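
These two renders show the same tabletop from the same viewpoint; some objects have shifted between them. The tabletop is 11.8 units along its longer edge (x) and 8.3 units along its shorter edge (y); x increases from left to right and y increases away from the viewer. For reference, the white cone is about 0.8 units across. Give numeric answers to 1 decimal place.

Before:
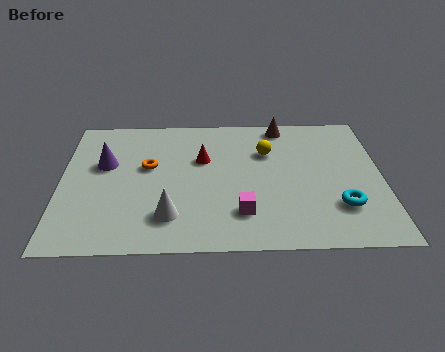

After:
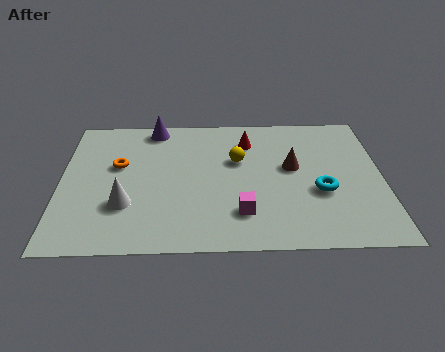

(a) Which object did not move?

the magenta cube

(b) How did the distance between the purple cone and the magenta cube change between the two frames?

+0.4

The distance was about 5.9 in the first image and 6.3 in the second, so they moved 0.4 units further apart.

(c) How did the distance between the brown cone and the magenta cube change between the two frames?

-2.3

Before: roughly 5.6 units apart; after: 3.3. That's 2.3 units closer together.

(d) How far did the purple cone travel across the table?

2.9

The purple cone was near (1.6, 5.1) before and (3.4, 7.4) after, so it travelled √(1.8² + 2.3²) ≈ 2.9 units.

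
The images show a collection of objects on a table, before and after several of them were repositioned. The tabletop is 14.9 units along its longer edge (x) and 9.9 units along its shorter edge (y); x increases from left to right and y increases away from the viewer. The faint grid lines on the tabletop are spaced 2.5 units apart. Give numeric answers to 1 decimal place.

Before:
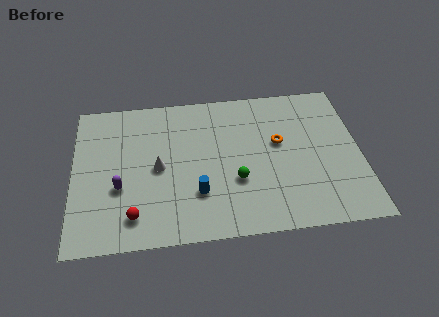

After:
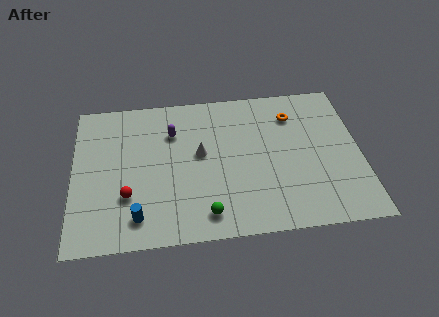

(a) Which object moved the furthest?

the purple capsule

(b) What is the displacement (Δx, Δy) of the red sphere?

(-0.3, 1.3)

The red sphere started near (3.1, 1.8) and ended near (2.8, 3.1).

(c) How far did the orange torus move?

2.0

From (10.7, 5.8) to (11.5, 7.6), the orange torus covered √(0.8² + 1.8²) ≈ 2.0 units.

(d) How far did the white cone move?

2.3

The white cone was near (4.4, 4.8) before and (6.6, 5.5) after, so it travelled √(2.2² + 0.7²) ≈ 2.3 units.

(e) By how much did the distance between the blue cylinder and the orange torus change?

+4.9

The distance was about 5.2 in the first image and 10.1 in the second, so they moved 4.9 units further apart.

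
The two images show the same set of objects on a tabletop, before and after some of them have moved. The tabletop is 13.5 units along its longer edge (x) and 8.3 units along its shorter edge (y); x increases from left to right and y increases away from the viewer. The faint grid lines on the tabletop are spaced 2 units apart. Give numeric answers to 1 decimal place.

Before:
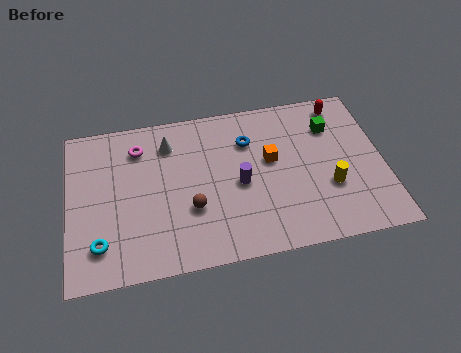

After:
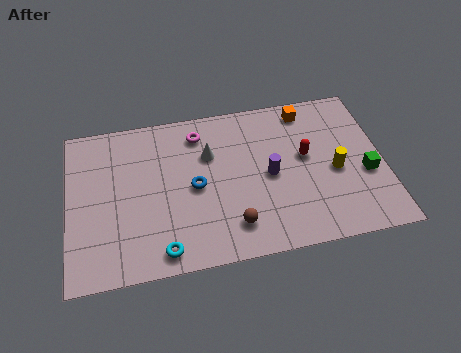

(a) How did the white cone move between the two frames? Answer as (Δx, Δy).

(1.7, -0.9)

From the two frames, the white cone sits at roughly (4.4, 6.5) before and (6.1, 5.6) after.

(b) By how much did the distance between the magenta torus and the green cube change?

-0.5

Before: roughly 8.3 units apart; after: 7.8. That's 0.5 units closer together.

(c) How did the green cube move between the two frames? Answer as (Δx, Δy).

(1.3, -2.8)

The green cube started near (11.4, 6.1) and ended near (12.7, 3.3).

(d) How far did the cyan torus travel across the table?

2.7

The cyan torus was near (1.3, 1.8) before and (3.9, 1.0) after, so it travelled √(2.6² + 0.8²) ≈ 2.7 units.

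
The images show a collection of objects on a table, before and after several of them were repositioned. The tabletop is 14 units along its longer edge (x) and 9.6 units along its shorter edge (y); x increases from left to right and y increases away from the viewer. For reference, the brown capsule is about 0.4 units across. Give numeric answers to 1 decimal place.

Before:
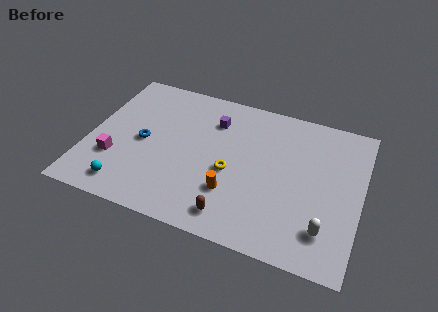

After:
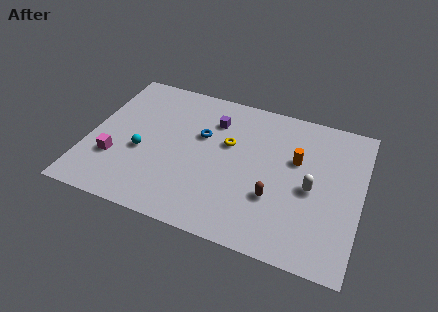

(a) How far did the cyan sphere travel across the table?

2.5

The cyan sphere was near (2.3, 1.4) before and (2.8, 3.9) after, so it travelled √(0.5² + 2.5²) ≈ 2.5 units.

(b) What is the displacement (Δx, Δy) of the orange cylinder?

(3.0, 3.2)

The orange cylinder started near (7.6, 2.8) and ended near (10.6, 6.0).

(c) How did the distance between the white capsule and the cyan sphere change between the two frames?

-1.4

They were about 10.1 units apart before and 8.7 after — 1.4 units closer together.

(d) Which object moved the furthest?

the orange cylinder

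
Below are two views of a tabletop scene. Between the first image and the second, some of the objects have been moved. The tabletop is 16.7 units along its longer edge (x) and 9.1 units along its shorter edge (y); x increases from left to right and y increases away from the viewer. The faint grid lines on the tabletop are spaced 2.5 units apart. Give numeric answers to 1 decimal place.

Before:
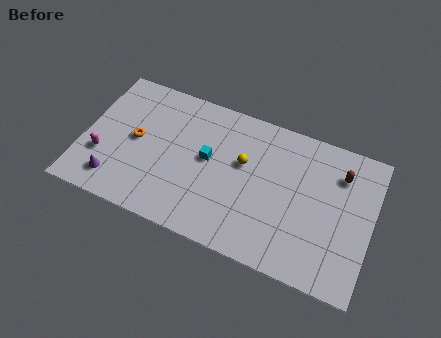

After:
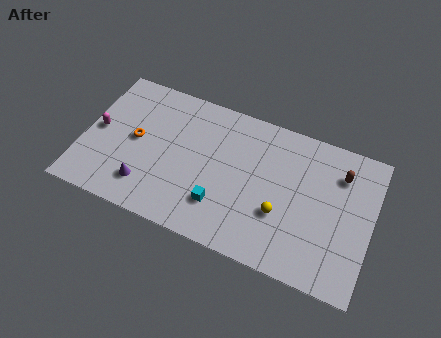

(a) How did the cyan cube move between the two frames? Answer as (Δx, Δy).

(1.0, -2.6)

The cyan cube was at about (7.2, 5.0) and moved to about (8.2, 2.4).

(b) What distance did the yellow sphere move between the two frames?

3.3

The yellow sphere was near (9.2, 5.5) before and (11.6, 3.2) after, so it travelled √(2.4² + 2.3²) ≈ 3.3 units.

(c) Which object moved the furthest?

the yellow sphere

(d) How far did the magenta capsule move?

1.6

The magenta capsule was near (1.2, 3.0) before and (0.8, 4.6) after, so it travelled √(0.4² + 1.6²) ≈ 1.6 units.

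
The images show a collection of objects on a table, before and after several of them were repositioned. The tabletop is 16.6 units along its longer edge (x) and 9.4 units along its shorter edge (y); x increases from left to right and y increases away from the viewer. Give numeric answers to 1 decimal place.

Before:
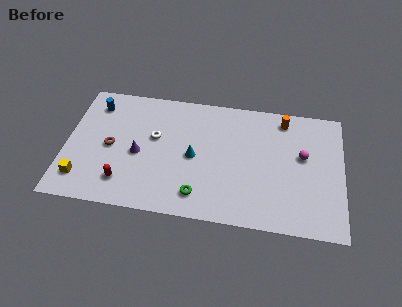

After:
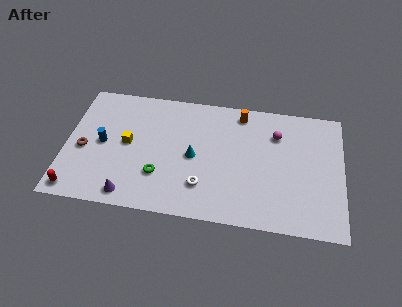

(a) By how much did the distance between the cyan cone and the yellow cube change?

-3.1

Before: roughly 7.1 units apart; after: 4.0. That's 3.1 units closer together.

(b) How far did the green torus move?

2.6

From (8.1, 1.7) to (5.7, 2.8), the green torus covered √(2.4² + 1.1²) ≈ 2.6 units.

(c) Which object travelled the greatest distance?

the white torus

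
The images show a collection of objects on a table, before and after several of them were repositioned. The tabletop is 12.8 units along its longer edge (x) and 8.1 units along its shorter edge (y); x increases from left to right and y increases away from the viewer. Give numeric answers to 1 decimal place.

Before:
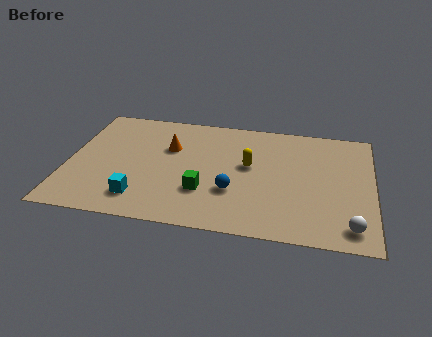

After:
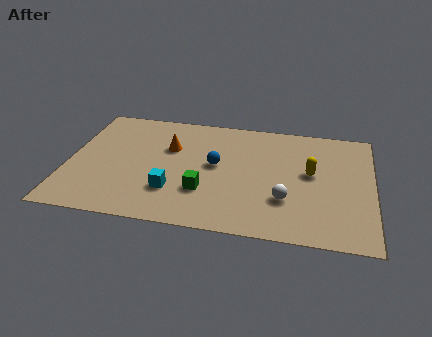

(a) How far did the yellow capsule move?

2.6

The yellow capsule was near (7.6, 4.6) before and (10.2, 4.5) after, so it travelled √(2.6² + 0.1²) ≈ 2.6 units.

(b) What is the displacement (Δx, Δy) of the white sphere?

(-2.7, 1.3)

The white sphere was at about (11.9, 1.2) and moved to about (9.2, 2.5).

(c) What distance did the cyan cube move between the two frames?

1.5

The cyan cube moved from about (3.2, 1.6) to (4.5, 2.3), a distance of √(1.3² + 0.7²) ≈ 1.5.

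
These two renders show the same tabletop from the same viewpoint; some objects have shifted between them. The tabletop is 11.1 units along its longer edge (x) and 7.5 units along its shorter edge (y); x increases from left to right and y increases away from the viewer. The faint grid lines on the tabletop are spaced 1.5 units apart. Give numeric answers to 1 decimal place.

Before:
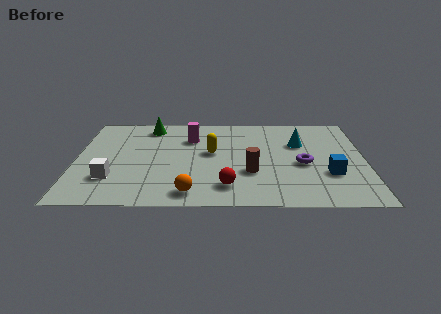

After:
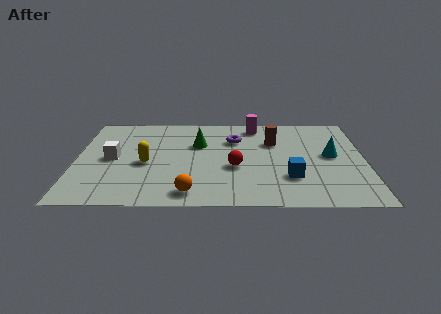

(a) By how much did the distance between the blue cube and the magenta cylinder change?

-1.5

Before: roughly 6.0 units apart; after: 4.5. That's 1.5 units closer together.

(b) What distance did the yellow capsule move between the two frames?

2.7

The yellow capsule was near (5.2, 4.2) before and (2.7, 3.3) after, so it travelled √(2.5² + 0.9²) ≈ 2.7 units.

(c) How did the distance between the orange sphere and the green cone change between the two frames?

-1.7

The distance was about 5.6 in the first image and 3.9 in the second, so they moved 1.7 units closer together.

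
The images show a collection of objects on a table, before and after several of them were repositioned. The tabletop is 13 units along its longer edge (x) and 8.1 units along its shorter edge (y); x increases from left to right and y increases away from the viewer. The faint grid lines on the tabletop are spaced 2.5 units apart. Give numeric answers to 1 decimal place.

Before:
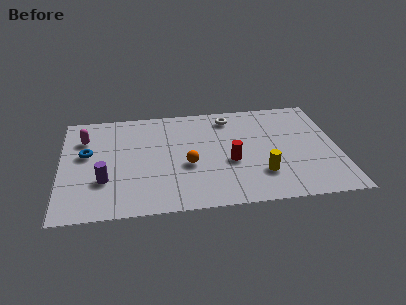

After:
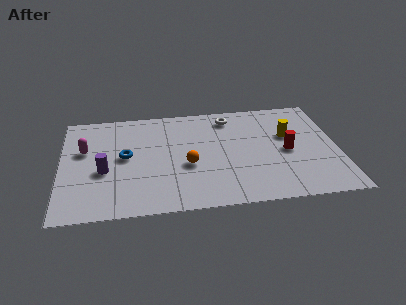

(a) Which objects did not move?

the orange sphere and the white torus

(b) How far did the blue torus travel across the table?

1.8

From (1.2, 4.7) to (3.0, 4.3), the blue torus covered √(1.8² + 0.4²) ≈ 1.8 units.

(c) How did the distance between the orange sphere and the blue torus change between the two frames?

-1.8

The distance was about 4.9 in the first image and 3.1 in the second, so they moved 1.8 units closer together.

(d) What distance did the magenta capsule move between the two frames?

0.9

From (1.1, 5.9) to (1.1, 5.0), the magenta capsule covered √(0.0² + 0.9²) ≈ 0.9 units.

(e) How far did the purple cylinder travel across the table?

0.7

The purple cylinder moved from about (2.0, 2.6) to (2.0, 3.3), a distance of √(0.0² + 0.7²) ≈ 0.7.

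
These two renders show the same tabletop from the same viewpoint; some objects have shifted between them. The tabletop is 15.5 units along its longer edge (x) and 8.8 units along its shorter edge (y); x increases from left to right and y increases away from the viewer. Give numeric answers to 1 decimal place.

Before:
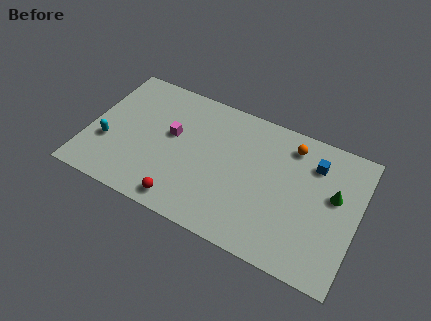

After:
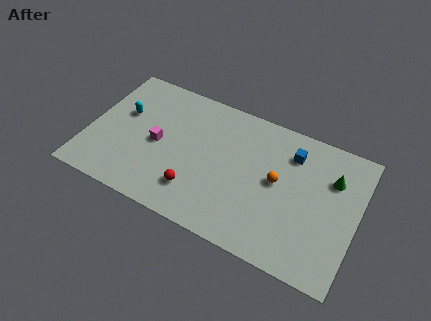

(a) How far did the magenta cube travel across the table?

1.1

The magenta cube was near (4.7, 5.1) before and (4.0, 4.2) after, so it travelled √(0.7² + 0.9²) ≈ 1.1 units.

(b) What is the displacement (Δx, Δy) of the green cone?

(-0.2, 1.0)

The green cone started near (14.1, 5.2) and ended near (13.9, 6.2).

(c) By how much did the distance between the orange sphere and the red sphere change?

-3.2

Before: roughly 8.3 units apart; after: 5.1. That's 3.2 units closer together.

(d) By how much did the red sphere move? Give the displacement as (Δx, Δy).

(0.6, 1.0)

From the two frames, the red sphere sits at roughly (5.9, 1.1) before and (6.5, 2.1) after.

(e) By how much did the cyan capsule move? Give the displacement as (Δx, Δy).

(0.6, 2.3)

From the two frames, the cyan capsule sits at roughly (1.2, 3.1) before and (1.8, 5.4) after.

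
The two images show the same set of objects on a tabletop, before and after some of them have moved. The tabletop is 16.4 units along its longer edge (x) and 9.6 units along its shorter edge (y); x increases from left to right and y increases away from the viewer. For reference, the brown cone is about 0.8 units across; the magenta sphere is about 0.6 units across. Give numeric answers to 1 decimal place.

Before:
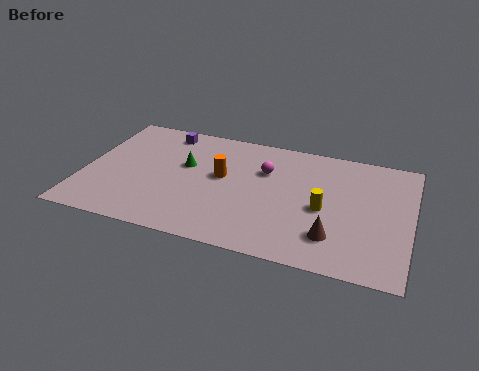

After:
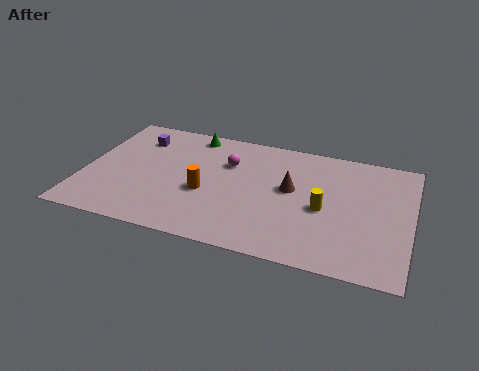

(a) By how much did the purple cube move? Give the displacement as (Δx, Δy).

(-1.3, -0.9)

The purple cube started near (3.7, 8.3) and ended near (2.4, 7.4).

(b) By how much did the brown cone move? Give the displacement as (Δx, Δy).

(-2.3, 3.1)

The brown cone was at about (12.7, 2.3) and moved to about (10.4, 5.4).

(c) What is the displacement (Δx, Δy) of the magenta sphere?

(-1.9, 0.1)

The magenta sphere started near (9.0, 6.5) and ended near (7.1, 6.6).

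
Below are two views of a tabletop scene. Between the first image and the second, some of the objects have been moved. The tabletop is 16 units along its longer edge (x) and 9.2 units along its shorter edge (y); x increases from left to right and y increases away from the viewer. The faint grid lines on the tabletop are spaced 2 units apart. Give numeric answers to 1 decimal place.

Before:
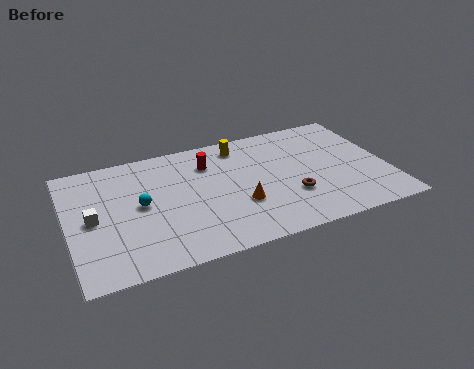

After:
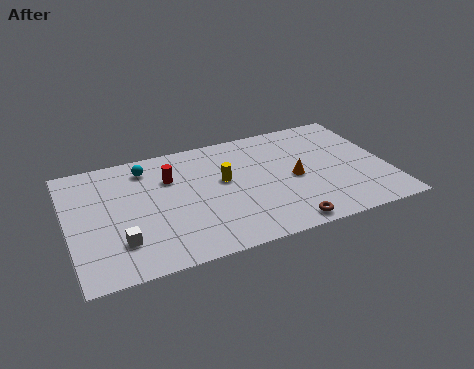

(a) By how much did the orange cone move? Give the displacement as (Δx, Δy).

(2.9, 1.1)

From the two frames, the orange cone sits at roughly (8.4, 3.2) before and (11.3, 4.3) after.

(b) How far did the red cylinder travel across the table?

2.1

The red cylinder moved from about (7.2, 6.9) to (5.2, 6.4), a distance of √(2.0² + 0.5²) ≈ 2.1.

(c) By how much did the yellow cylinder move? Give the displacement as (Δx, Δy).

(-1.1, -2.5)

The yellow cylinder started near (8.9, 7.8) and ended near (7.8, 5.3).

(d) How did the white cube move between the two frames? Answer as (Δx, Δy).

(1.2, -2.1)

From the two frames, the white cube sits at roughly (1.2, 4.5) before and (2.4, 2.4) after.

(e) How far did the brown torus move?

2.2

The brown torus was near (11.0, 3.0) before and (10.4, 0.9) after, so it travelled √(0.6² + 2.1²) ≈ 2.2 units.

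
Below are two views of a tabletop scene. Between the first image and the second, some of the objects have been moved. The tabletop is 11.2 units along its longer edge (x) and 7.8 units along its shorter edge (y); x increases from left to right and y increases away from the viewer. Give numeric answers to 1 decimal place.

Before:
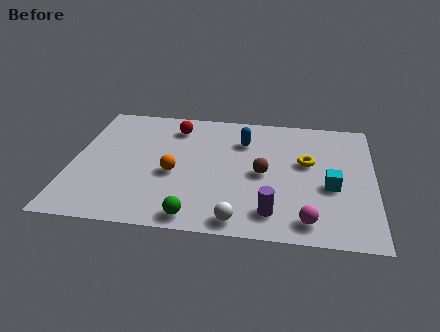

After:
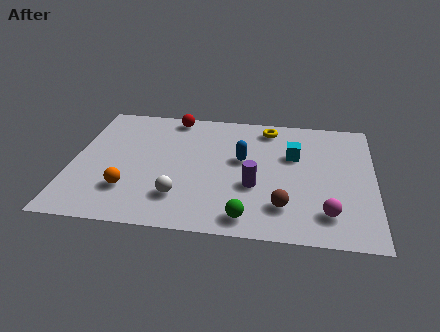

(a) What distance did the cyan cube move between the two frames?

2.3

The cyan cube was near (9.6, 3.2) before and (8.2, 5.0) after, so it travelled √(1.4² + 1.8²) ≈ 2.3 units.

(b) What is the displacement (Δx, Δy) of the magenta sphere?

(0.7, 0.5)

The magenta sphere started near (8.8, 1.1) and ended near (9.5, 1.6).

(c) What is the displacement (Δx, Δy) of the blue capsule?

(0.0, -1.2)

The blue capsule started near (6.3, 5.7) and ended near (6.3, 4.5).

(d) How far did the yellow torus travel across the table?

2.6

From (8.7, 4.6) to (7.2, 6.7), the yellow torus covered √(1.5² + 2.1²) ≈ 2.6 units.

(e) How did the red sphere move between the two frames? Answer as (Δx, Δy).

(-0.1, 0.7)

The red sphere started near (3.7, 6.3) and ended near (3.6, 7.0).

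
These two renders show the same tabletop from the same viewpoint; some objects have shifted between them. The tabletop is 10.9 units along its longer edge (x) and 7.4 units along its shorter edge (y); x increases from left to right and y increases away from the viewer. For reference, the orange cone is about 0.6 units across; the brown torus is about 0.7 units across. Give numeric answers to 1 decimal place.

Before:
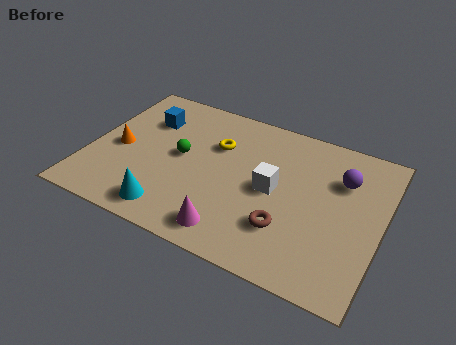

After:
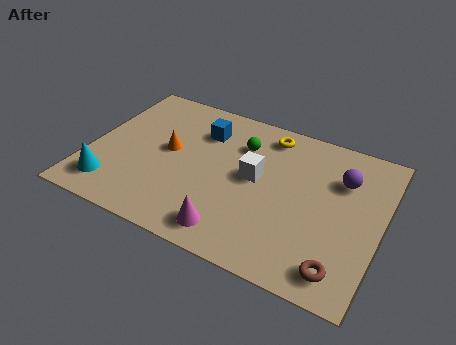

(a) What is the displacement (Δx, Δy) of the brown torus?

(2.1, -1.0)

The brown torus was at about (7.6, 2.1) and moved to about (9.7, 1.1).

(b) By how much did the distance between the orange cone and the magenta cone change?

-1.1

They were about 5.1 units apart before and 4.0 after — 1.1 units closer together.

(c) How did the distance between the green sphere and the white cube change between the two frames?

-1.9

The distance was about 3.5 in the first image and 1.6 in the second, so they moved 1.9 units closer together.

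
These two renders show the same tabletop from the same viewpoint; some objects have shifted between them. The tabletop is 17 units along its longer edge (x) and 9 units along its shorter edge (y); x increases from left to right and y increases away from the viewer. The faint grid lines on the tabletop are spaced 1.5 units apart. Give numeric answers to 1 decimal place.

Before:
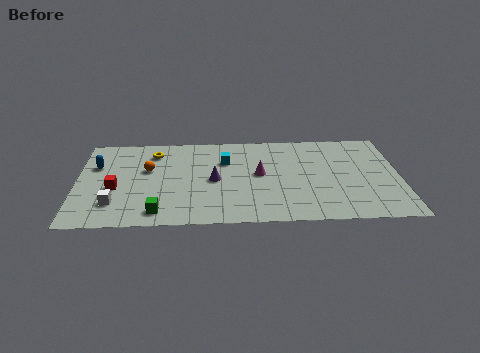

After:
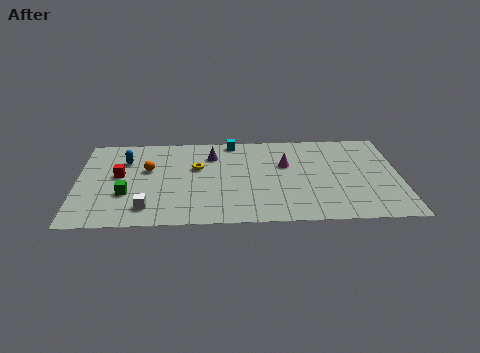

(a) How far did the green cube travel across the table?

2.5

The green cube moved from about (4.3, 1.3) to (2.6, 3.1), a distance of √(1.7² + 1.8²) ≈ 2.5.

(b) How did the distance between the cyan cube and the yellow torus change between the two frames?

-0.7

Before: roughly 3.9 units apart; after: 3.2. That's 0.7 units closer together.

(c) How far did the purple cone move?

2.5

The purple cone moved from about (7.2, 4.3) to (7.1, 6.8), a distance of √(0.1² + 2.5²) ≈ 2.5.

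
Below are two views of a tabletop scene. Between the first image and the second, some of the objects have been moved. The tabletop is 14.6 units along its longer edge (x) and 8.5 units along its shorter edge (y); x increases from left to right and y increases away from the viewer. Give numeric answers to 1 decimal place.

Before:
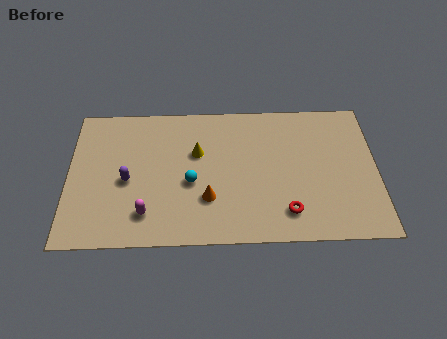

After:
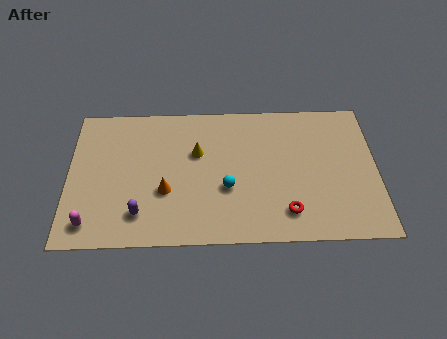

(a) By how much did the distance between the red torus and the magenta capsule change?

+2.6

Before: roughly 6.6 units apart; after: 9.2. That's 2.6 units further apart.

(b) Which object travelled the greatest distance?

the magenta capsule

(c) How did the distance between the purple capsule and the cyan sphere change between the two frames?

+1.3

They were about 3.0 units apart before and 4.3 after — 1.3 units further apart.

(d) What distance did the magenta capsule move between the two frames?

2.6

The magenta capsule moved from about (3.7, 1.8) to (1.1, 1.3), a distance of √(2.6² + 0.5²) ≈ 2.6.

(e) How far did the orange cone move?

2.1

From (6.6, 2.6) to (4.6, 3.1), the orange cone covered √(2.0² + 0.5²) ≈ 2.1 units.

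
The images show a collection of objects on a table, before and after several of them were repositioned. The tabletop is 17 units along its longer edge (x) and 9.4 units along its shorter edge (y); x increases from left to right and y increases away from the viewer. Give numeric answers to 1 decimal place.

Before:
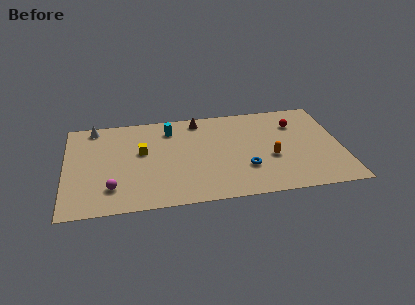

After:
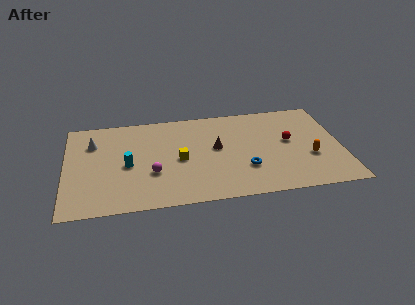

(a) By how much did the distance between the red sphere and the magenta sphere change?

-3.7

The distance was about 12.4 in the first image and 8.7 in the second, so they moved 3.7 units closer together.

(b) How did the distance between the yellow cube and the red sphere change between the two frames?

-2.9

They were about 9.7 units apart before and 6.8 after — 2.9 units closer together.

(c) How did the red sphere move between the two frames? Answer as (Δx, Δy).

(-0.5, -1.7)

The red sphere was at about (14.3, 6.9) and moved to about (13.8, 5.2).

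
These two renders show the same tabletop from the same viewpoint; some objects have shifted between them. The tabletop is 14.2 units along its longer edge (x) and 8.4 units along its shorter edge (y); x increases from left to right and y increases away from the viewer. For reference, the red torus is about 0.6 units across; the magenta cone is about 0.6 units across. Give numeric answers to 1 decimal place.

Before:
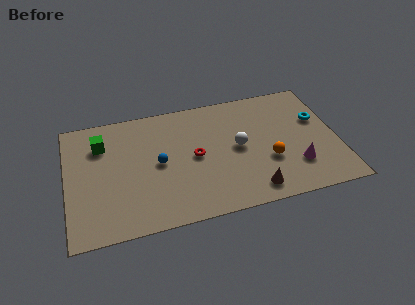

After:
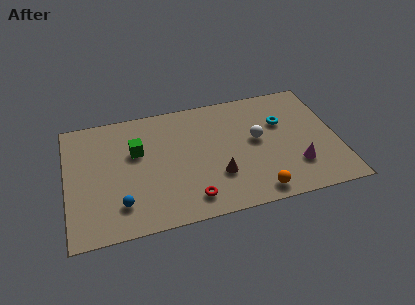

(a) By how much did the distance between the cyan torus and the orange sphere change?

+1.2

The distance was about 3.6 in the first image and 4.8 in the second, so they moved 1.2 units further apart.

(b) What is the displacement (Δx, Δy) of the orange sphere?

(-0.8, -2.0)

The orange sphere was at about (10.5, 3.0) and moved to about (9.7, 1.0).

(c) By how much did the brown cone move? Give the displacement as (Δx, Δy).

(-1.7, 1.4)

The brown cone was at about (9.5, 1.2) and moved to about (7.8, 2.6).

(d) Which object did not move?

the magenta cone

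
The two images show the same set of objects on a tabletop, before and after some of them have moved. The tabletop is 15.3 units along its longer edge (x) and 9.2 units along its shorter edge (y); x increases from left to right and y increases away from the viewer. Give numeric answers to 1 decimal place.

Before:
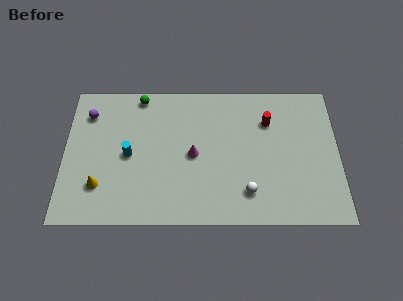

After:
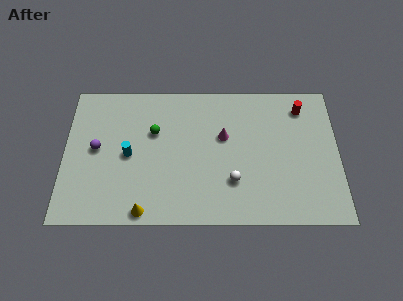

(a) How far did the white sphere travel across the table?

1.1

From (10.2, 2.0) to (9.4, 2.7), the white sphere covered √(0.8² + 0.7²) ≈ 1.1 units.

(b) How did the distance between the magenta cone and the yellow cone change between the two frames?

+0.9

They were about 5.6 units apart before and 6.5 after — 0.9 units further apart.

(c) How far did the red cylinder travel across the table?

2.1

The red cylinder was near (11.4, 6.6) before and (13.3, 7.5) after, so it travelled √(1.9² + 0.9²) ≈ 2.1 units.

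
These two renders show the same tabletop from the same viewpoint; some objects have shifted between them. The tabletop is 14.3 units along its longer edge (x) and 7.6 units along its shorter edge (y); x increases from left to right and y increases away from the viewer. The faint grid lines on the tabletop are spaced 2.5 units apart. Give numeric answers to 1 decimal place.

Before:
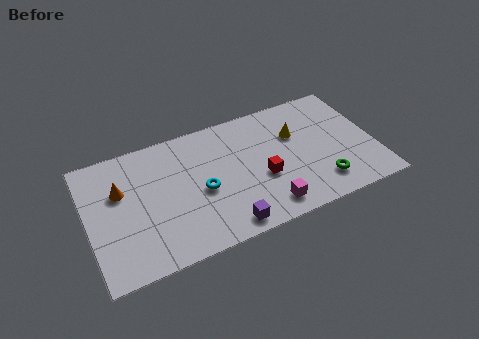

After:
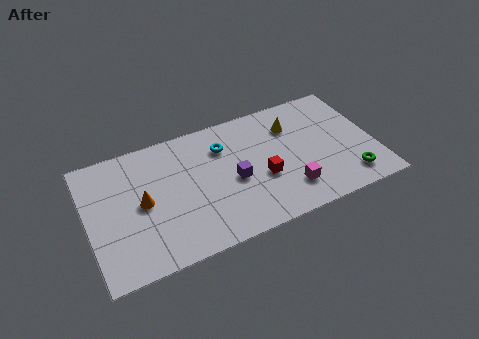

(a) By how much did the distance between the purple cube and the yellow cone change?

-1.8

They were about 5.7 units apart before and 3.9 after — 1.8 units closer together.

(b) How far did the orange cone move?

1.5

The orange cone was near (1.7, 4.9) before and (2.7, 3.8) after, so it travelled √(1.0² + 1.1²) ≈ 1.5 units.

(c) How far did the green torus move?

1.4

From (11.4, 1.6) to (12.8, 1.4), the green torus covered √(1.4² + 0.2²) ≈ 1.4 units.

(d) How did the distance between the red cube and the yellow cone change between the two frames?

+0.4

The distance was about 2.8 in the first image and 3.2 in the second, so they moved 0.4 units further apart.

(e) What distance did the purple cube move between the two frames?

2.6

The purple cube moved from about (6.5, 0.9) to (7.2, 3.4), a distance of √(0.7² + 2.5²) ≈ 2.6.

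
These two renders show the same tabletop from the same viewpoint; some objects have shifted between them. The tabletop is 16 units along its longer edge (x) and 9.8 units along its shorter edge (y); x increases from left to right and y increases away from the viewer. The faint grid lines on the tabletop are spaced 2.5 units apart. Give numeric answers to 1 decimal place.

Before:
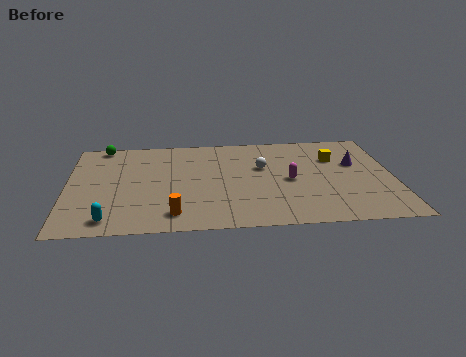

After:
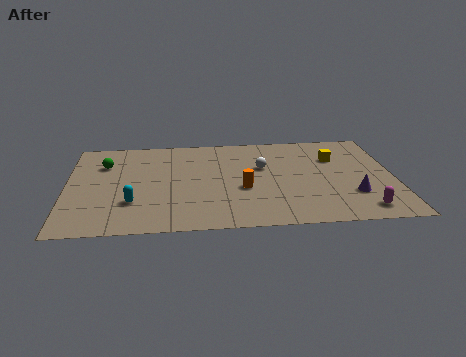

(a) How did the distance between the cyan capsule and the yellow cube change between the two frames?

-1.7

They were about 12.4 units apart before and 10.7 after — 1.7 units closer together.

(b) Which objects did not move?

the white sphere and the yellow cube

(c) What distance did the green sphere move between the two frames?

2.0

The green sphere was near (1.7, 9.0) before and (1.8, 7.0) after, so it travelled √(0.1² + 2.0²) ≈ 2.0 units.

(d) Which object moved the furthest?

the magenta capsule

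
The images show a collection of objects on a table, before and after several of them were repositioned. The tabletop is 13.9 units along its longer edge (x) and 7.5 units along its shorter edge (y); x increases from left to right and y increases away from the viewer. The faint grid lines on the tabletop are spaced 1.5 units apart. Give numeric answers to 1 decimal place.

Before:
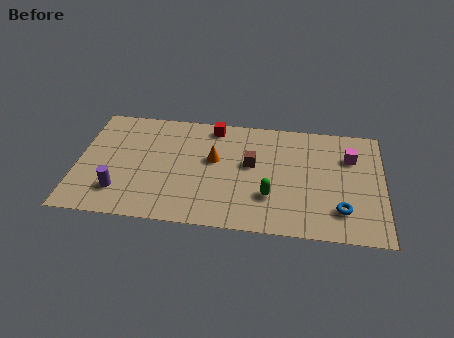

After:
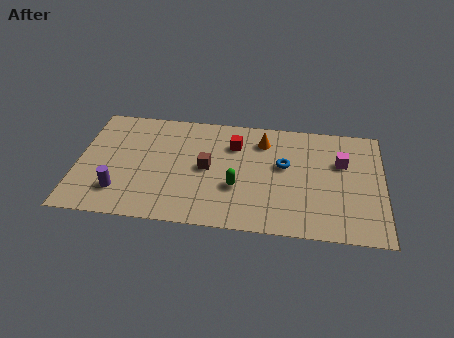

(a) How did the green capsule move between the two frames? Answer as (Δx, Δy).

(-1.5, 0.4)

The green capsule was at about (8.8, 2.3) and moved to about (7.3, 2.7).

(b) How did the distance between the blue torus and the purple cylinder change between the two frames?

-2.2

Before: roughly 10.0 units apart; after: 7.8. That's 2.2 units closer together.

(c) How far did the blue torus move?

3.7

The blue torus moved from about (12.0, 1.8) to (9.4, 4.4), a distance of √(2.6² + 2.6²) ≈ 3.7.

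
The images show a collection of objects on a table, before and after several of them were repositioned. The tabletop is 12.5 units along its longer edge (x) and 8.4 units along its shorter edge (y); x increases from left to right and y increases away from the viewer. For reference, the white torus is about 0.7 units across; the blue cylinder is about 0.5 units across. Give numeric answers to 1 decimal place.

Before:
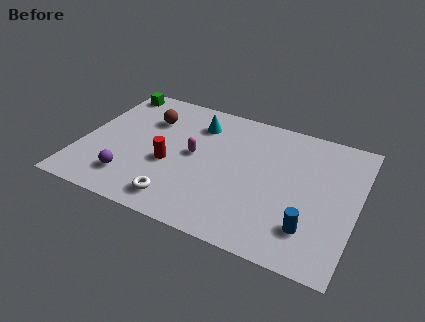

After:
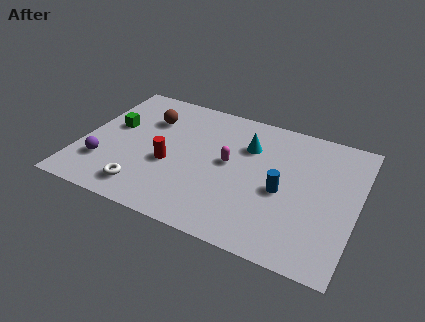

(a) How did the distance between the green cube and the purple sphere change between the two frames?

-3.2

They were about 5.8 units apart before and 2.6 after — 3.2 units closer together.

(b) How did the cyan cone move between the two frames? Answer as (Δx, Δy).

(2.4, -0.6)

The cyan cone started near (5.0, 6.5) and ended near (7.4, 5.9).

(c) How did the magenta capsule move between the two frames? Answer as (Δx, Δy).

(1.6, 0.1)

From the two frames, the magenta capsule sits at roughly (5.1, 4.4) before and (6.7, 4.5) after.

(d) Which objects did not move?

the brown sphere and the red cylinder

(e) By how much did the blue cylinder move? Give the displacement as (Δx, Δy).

(-1.4, 1.7)

From the two frames, the blue cylinder sits at roughly (10.6, 2.0) before and (9.2, 3.7) after.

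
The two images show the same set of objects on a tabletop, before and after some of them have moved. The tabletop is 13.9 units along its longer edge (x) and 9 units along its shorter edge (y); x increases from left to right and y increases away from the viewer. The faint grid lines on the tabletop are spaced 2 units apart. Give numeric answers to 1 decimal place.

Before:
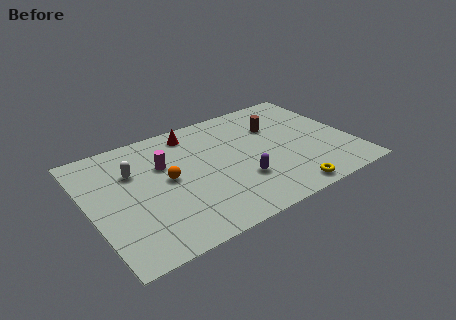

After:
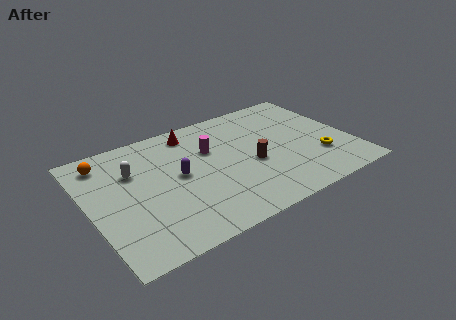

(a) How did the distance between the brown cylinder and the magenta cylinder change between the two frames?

-3.3

The distance was about 6.1 in the first image and 2.8 in the second, so they moved 3.3 units closer together.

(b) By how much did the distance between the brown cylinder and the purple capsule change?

-0.3

They were about 4.2 units apart before and 3.9 after — 0.3 units closer together.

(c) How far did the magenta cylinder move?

2.5

From (4.1, 5.9) to (6.6, 5.9), the magenta cylinder covered √(2.5² + 0.0²) ≈ 2.5 units.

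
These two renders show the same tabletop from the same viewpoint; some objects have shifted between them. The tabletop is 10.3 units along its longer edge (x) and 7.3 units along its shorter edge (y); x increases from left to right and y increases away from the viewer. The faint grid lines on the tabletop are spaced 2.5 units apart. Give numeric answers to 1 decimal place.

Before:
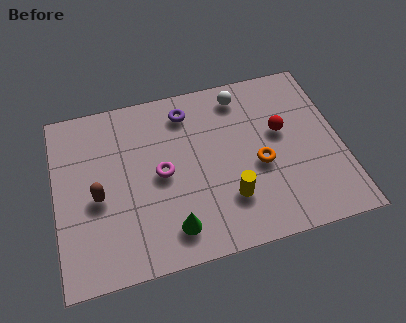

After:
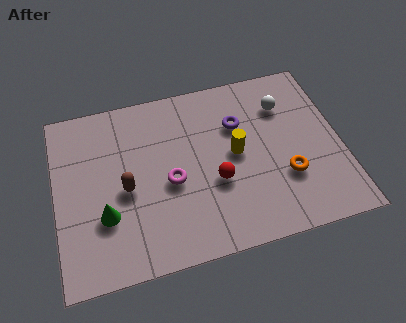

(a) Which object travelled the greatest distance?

the red sphere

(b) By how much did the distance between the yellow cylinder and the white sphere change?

-1.8

They were about 4.3 units apart before and 2.5 after — 1.8 units closer together.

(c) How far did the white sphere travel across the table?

1.7

The white sphere moved from about (6.9, 6.2) to (8.4, 5.4), a distance of √(1.5² + 0.8²) ≈ 1.7.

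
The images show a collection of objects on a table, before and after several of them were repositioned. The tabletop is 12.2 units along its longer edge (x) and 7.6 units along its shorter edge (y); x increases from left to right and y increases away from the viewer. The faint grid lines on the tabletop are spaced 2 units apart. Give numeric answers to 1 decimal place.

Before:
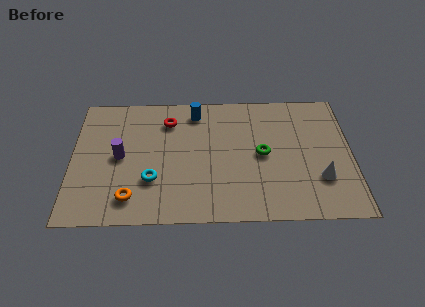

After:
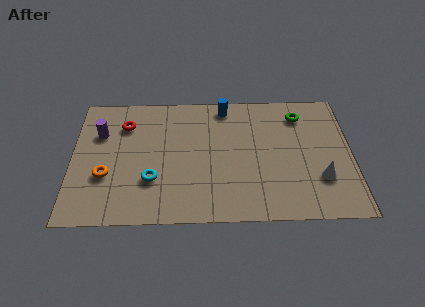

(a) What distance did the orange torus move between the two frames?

1.7

The orange torus moved from about (2.6, 1.4) to (1.5, 2.7), a distance of √(1.1² + 1.3²) ≈ 1.7.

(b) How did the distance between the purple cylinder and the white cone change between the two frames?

+1.2

The distance was about 8.8 in the first image and 10.0 in the second, so they moved 1.2 units further apart.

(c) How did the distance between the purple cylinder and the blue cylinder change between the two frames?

+1.5

The distance was about 4.2 in the first image and 5.7 in the second, so they moved 1.5 units further apart.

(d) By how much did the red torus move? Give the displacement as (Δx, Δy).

(-1.9, -0.2)

The red torus started near (4.2, 5.9) and ended near (2.3, 5.7).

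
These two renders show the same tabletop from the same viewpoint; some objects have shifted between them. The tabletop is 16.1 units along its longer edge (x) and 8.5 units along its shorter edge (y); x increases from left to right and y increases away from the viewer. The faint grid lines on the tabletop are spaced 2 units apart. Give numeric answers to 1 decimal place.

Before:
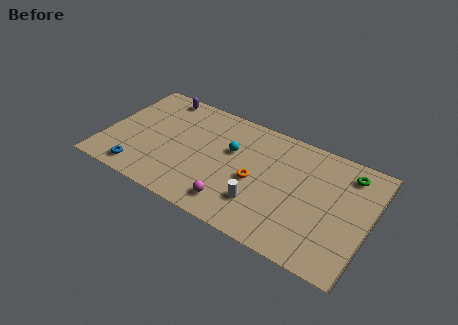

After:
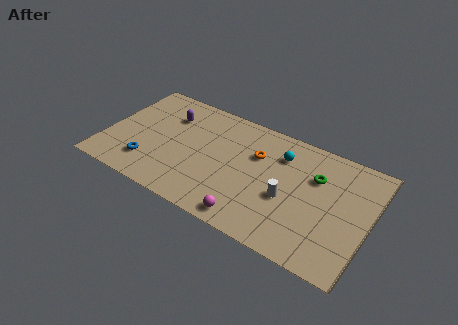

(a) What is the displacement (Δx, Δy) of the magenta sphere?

(1.1, -0.5)

The magenta sphere started near (8.3, 1.5) and ended near (9.4, 1.0).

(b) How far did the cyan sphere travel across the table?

3.1

From (7.6, 5.3) to (10.5, 6.4), the cyan sphere covered √(2.9² + 1.1²) ≈ 3.1 units.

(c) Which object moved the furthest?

the cyan sphere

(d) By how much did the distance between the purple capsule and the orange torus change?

-2.0

They were about 7.6 units apart before and 5.6 after — 2.0 units closer together.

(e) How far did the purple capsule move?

1.6

The purple capsule moved from about (2.7, 7.6) to (3.5, 6.2), a distance of √(0.8² + 1.4²) ≈ 1.6.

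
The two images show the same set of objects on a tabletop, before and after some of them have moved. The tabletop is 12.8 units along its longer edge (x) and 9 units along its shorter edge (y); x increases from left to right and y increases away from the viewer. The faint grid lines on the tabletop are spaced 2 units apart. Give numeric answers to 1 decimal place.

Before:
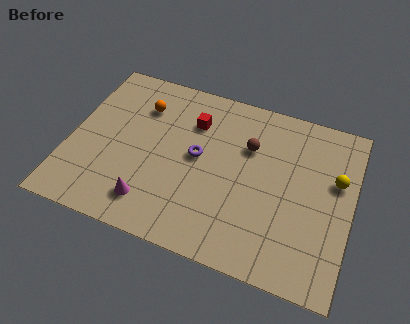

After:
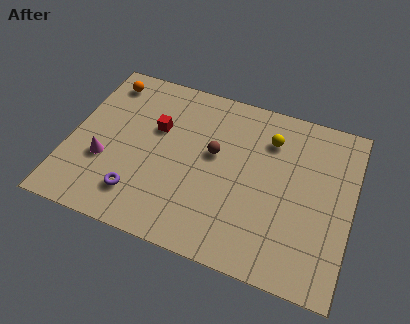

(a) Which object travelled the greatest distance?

the purple torus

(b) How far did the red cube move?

1.8

The red cube was near (5.4, 6.6) before and (3.8, 5.7) after, so it travelled √(1.6² + 0.9²) ≈ 1.8 units.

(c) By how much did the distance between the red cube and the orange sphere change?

+0.8

The distance was about 2.4 in the first image and 3.2 in the second, so they moved 0.8 units further apart.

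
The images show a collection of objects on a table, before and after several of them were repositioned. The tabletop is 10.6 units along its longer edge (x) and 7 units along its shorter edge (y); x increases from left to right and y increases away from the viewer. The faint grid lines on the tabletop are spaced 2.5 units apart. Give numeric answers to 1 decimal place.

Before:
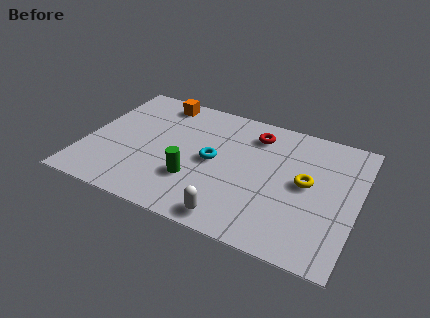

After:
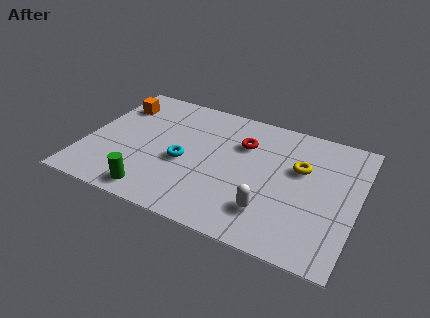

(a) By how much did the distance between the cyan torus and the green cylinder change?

+0.9

They were about 1.4 units apart before and 2.3 after — 0.9 units further apart.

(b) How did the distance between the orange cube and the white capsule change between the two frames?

+1.0

The distance was about 6.4 in the first image and 7.4 in the second, so they moved 1.0 units further apart.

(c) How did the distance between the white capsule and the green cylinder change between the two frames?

+2.3

Before: roughly 2.2 units apart; after: 4.5. That's 2.3 units further apart.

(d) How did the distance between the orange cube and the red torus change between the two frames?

+1.2

Before: roughly 3.9 units apart; after: 5.1. That's 1.2 units further apart.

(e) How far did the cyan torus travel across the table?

1.2

The cyan torus moved from about (5.0, 3.5) to (3.9, 3.0), a distance of √(1.1² + 0.5²) ≈ 1.2.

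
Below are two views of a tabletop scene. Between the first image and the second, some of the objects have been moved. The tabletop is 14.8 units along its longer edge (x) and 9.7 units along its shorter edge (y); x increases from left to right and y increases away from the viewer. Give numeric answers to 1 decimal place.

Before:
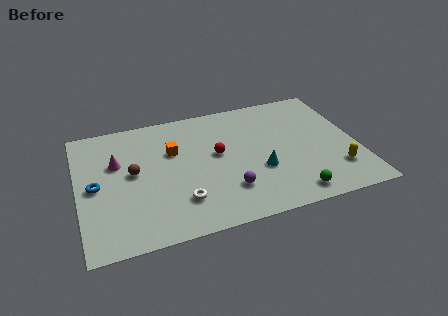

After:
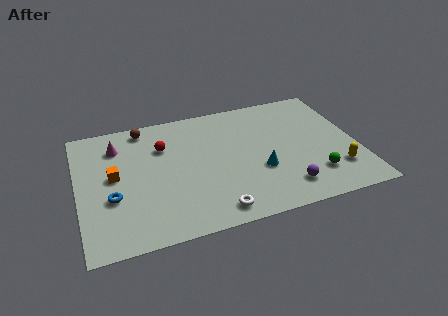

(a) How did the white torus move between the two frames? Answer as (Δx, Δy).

(1.7, -1.2)

The white torus started near (5.2, 2.4) and ended near (6.9, 1.2).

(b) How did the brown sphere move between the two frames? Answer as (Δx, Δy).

(0.8, 3.4)

The brown sphere started near (2.9, 5.2) and ended near (3.7, 8.6).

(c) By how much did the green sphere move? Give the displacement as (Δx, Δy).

(1.3, 1.1)

From the two frames, the green sphere sits at roughly (11.0, 1.2) before and (12.3, 2.3) after.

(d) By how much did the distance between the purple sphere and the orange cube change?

+4.8

The distance was about 4.6 in the first image and 9.4 in the second, so they moved 4.8 units further apart.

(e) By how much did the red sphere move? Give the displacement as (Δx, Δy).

(-2.8, 1.4)

From the two frames, the red sphere sits at roughly (7.4, 5.4) before and (4.6, 6.8) after.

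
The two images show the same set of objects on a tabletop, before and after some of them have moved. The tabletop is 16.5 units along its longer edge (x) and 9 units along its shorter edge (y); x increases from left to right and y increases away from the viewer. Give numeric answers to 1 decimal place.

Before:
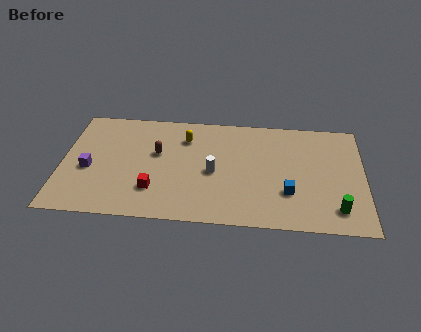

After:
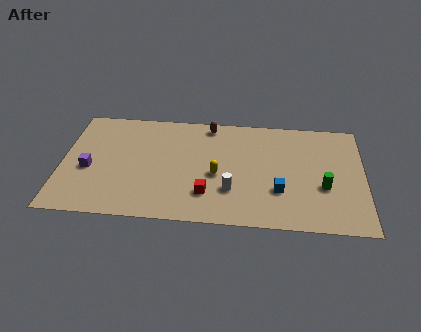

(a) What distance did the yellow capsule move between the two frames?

3.4

The yellow capsule moved from about (6.7, 6.8) to (8.5, 3.9), a distance of √(1.8² + 2.9²) ≈ 3.4.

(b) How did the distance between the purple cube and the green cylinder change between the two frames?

-0.9

Before: roughly 13.7 units apart; after: 12.8. That's 0.9 units closer together.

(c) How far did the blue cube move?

0.5

The blue cube was near (12.4, 2.8) before and (11.9, 2.9) after, so it travelled √(0.5² + 0.1²) ≈ 0.5 units.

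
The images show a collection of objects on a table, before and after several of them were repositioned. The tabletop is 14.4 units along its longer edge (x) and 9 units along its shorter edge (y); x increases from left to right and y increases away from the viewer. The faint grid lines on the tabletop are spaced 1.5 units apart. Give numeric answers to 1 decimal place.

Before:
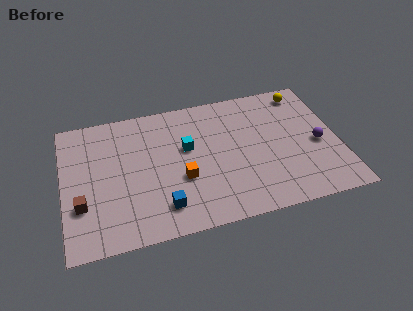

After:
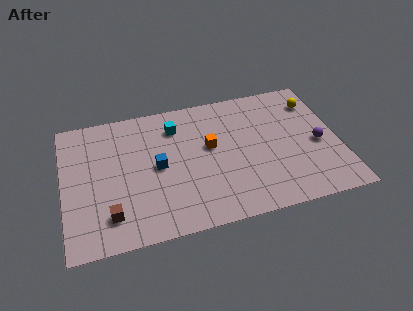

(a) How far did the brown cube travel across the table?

1.7

The brown cube was near (0.9, 2.9) before and (2.3, 1.9) after, so it travelled √(1.4² + 1.0²) ≈ 1.7 units.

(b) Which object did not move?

the purple sphere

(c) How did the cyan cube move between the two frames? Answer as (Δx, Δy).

(-0.5, 1.6)

The cyan cube started near (6.5, 5.4) and ended near (6.0, 7.0).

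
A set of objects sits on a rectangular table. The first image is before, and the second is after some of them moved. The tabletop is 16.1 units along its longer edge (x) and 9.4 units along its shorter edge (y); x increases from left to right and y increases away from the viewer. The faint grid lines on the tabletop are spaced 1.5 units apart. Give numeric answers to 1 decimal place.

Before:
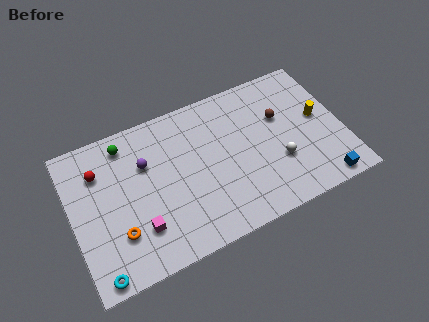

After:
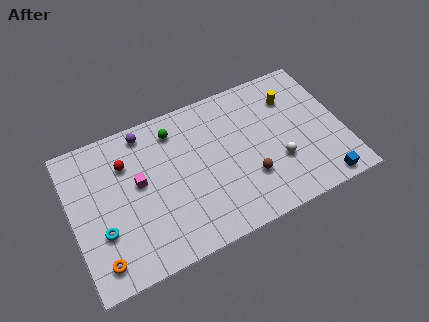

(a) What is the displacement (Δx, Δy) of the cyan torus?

(0.5, 2.4)

The cyan torus was at about (1.1, 0.8) and moved to about (1.6, 3.2).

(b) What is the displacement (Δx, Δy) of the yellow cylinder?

(-1.4, 1.9)

The yellow cylinder was at about (14.8, 5.1) and moved to about (13.4, 7.0).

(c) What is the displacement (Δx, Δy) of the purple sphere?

(0.2, 2.0)

The purple sphere started near (4.5, 6.3) and ended near (4.7, 8.3).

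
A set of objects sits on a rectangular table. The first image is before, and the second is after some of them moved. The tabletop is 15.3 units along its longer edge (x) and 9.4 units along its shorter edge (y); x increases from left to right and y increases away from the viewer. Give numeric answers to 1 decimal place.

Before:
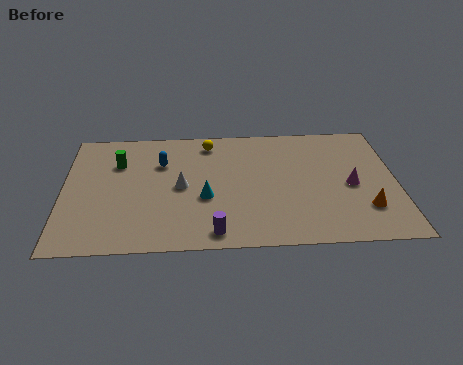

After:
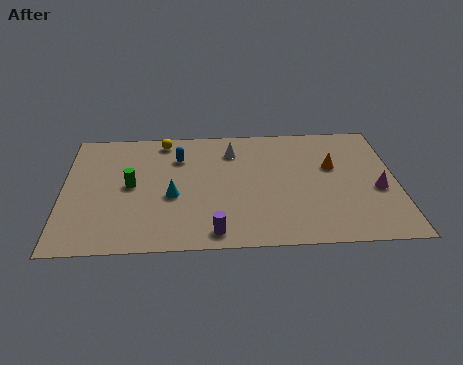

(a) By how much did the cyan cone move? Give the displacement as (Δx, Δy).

(-1.5, 0.2)

The cyan cone started near (6.5, 3.7) and ended near (5.0, 3.9).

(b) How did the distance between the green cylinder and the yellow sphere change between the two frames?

-0.6

The distance was about 4.4 in the first image and 3.8 in the second, so they moved 0.6 units closer together.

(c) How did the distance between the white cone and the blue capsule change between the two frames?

+0.4

They were about 2.1 units apart before and 2.5 after — 0.4 units further apart.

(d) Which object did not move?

the purple cylinder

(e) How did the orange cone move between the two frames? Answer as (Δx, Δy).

(-1.4, 3.3)

The orange cone was at about (13.8, 2.5) and moved to about (12.4, 5.8).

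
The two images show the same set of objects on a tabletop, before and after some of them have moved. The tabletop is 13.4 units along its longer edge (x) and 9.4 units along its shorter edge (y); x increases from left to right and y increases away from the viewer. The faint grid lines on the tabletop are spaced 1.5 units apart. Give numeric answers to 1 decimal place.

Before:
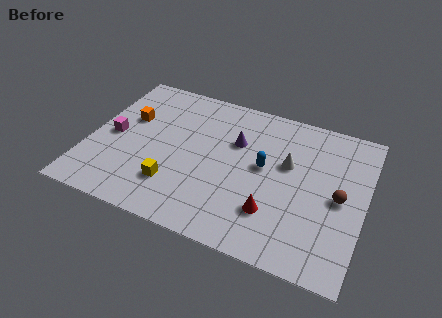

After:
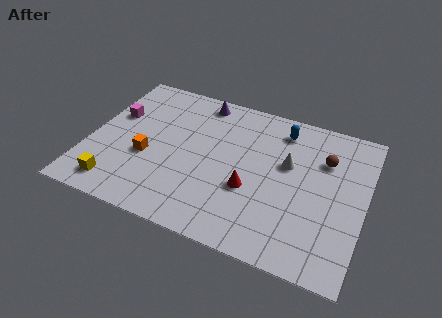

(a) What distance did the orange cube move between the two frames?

2.5

The orange cube moved from about (1.7, 5.9) to (2.9, 3.7), a distance of √(1.2² + 2.2²) ≈ 2.5.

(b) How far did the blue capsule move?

2.8

From (8.5, 5.1) to (9.1, 7.8), the blue capsule covered √(0.6² + 2.7²) ≈ 2.8 units.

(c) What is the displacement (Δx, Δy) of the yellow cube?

(-2.7, -1.0)

The yellow cube was at about (4.4, 2.4) and moved to about (1.7, 1.4).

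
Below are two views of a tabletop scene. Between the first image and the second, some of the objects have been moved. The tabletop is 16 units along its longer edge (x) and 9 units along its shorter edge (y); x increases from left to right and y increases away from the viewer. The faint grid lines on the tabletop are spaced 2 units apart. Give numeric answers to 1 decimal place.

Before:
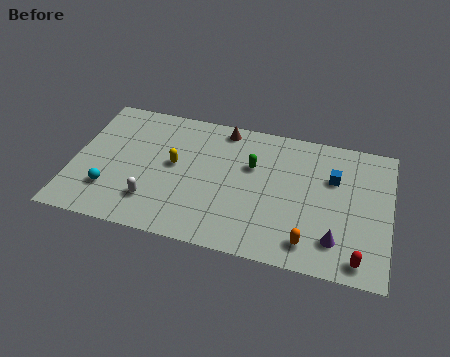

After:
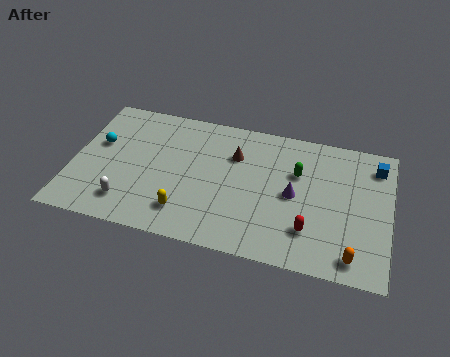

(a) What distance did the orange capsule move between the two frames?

2.2

The orange capsule moved from about (12.1, 1.5) to (14.3, 1.2), a distance of √(2.2² + 0.3²) ≈ 2.2.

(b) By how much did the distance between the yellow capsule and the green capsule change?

+2.7

The distance was about 4.0 in the first image and 6.7 in the second, so they moved 2.7 units further apart.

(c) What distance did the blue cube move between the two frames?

2.5

The blue cube was near (13.1, 6.0) before and (15.2, 7.3) after, so it travelled √(2.1² + 1.3²) ≈ 2.5 units.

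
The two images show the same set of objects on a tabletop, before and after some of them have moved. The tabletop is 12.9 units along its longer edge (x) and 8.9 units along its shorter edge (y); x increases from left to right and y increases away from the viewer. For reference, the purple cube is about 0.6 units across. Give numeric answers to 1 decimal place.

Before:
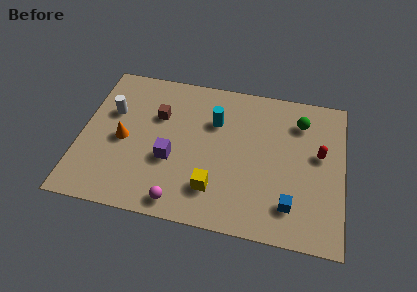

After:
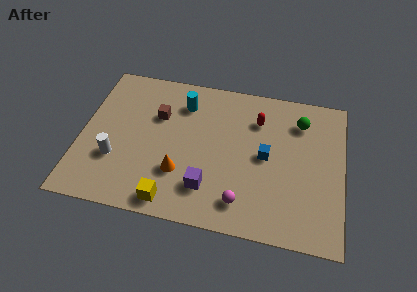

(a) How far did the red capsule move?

3.4

From (11.7, 5.1) to (8.6, 6.6), the red capsule covered √(3.1² + 1.5²) ≈ 3.4 units.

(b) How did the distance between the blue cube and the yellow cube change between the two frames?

+1.9

Before: roughly 3.7 units apart; after: 5.6. That's 1.9 units further apart.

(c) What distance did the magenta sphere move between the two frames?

3.1

The magenta sphere moved from about (5.1, 1.0) to (8.1, 1.6), a distance of √(3.0² + 0.6²) ≈ 3.1.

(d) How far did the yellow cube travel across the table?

2.3

The yellow cube moved from about (6.7, 2.1) to (4.7, 1.0), a distance of √(2.0² + 1.1²) ≈ 2.3.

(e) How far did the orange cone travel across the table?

3.2

The orange cone moved from about (2.1, 4.1) to (5.0, 2.7), a distance of √(2.9² + 1.4²) ≈ 3.2.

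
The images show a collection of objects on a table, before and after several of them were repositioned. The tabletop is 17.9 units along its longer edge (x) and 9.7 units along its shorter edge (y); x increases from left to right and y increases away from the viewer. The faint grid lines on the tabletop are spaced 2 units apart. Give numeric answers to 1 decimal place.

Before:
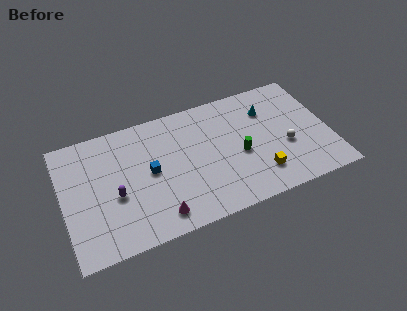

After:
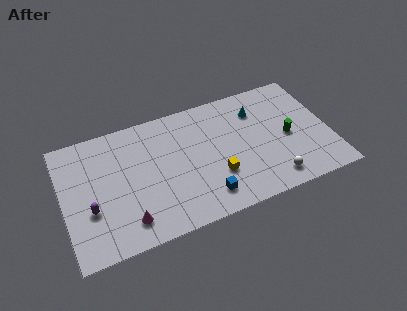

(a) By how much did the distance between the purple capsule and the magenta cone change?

-0.7

They were about 3.6 units apart before and 2.9 after — 0.7 units closer together.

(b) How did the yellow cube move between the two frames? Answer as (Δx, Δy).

(-2.8, 0.9)

The yellow cube was at about (12.9, 2.2) and moved to about (10.1, 3.1).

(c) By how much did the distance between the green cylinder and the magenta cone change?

+5.0

The distance was about 6.4 in the first image and 11.4 in the second, so they moved 5.0 units further apart.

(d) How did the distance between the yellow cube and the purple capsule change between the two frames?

-1.3

The distance was about 9.7 in the first image and 8.4 in the second, so they moved 1.3 units closer together.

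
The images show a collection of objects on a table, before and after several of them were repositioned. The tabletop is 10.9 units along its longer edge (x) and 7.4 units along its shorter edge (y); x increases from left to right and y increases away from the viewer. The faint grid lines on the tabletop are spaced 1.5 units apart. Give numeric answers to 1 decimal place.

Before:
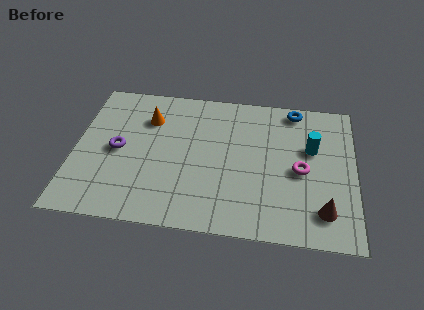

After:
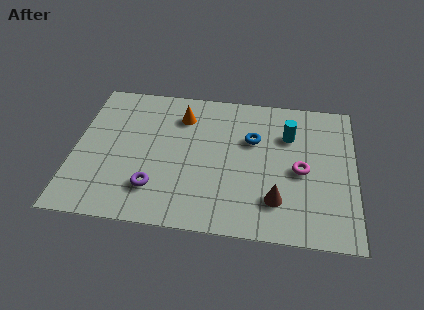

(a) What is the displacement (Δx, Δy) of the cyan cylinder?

(-0.9, 0.6)

The cyan cylinder started near (9.2, 4.6) and ended near (8.3, 5.2).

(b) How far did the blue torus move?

2.4

The blue torus was near (8.5, 6.6) before and (6.9, 4.8) after, so it travelled √(1.6² + 1.8²) ≈ 2.4 units.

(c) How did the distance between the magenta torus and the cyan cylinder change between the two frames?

+0.6

Before: roughly 1.3 units apart; after: 1.9. That's 0.6 units further apart.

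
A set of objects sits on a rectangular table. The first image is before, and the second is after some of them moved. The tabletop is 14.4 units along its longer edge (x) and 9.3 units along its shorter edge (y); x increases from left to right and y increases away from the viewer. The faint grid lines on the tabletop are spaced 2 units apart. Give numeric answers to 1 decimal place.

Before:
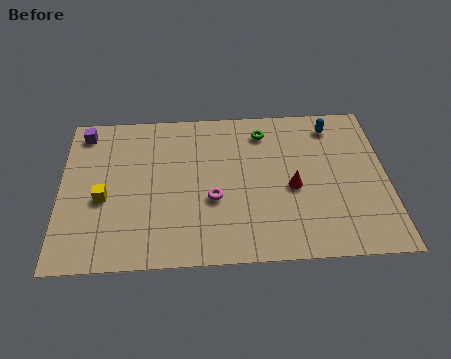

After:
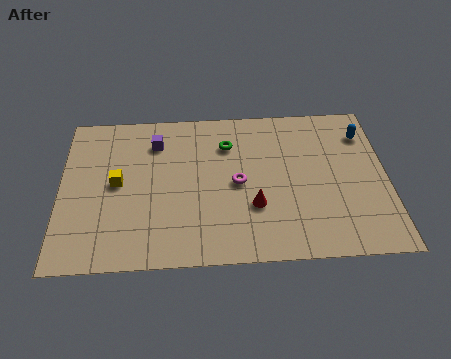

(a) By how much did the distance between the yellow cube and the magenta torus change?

+0.5

The distance was about 4.8 in the first image and 5.3 in the second, so they moved 0.5 units further apart.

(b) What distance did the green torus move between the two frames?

1.7

The green torus was near (9.0, 7.6) before and (7.4, 6.9) after, so it travelled √(1.6² + 0.7²) ≈ 1.7 units.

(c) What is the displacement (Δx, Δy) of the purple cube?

(3.2, -0.8)

The purple cube started near (1.0, 8.0) and ended near (4.2, 7.2).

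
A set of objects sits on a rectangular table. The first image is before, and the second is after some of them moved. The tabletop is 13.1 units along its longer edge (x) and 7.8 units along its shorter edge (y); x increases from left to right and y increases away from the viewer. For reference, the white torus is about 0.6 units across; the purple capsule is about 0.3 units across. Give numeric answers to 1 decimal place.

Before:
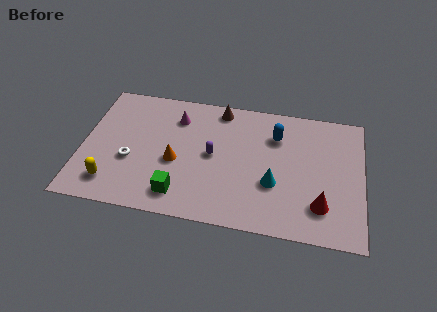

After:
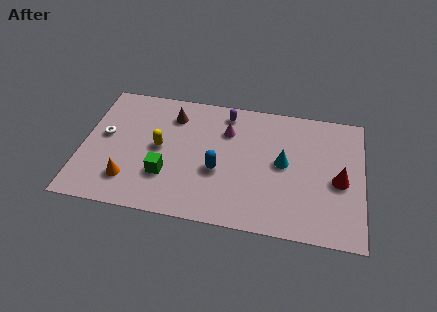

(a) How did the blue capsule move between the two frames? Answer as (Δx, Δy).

(-2.6, -2.6)

The blue capsule started near (9.0, 5.7) and ended near (6.4, 3.1).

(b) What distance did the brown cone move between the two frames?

2.3

From (6.3, 6.9) to (4.1, 6.1), the brown cone covered √(2.2² + 0.8²) ≈ 2.3 units.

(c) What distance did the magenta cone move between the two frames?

2.4

From (4.3, 6.0) to (6.7, 5.6), the magenta cone covered √(2.4² + 0.4²) ≈ 2.4 units.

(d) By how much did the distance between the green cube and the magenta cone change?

-0.4

Before: roughly 4.6 units apart; after: 4.2. That's 0.4 units closer together.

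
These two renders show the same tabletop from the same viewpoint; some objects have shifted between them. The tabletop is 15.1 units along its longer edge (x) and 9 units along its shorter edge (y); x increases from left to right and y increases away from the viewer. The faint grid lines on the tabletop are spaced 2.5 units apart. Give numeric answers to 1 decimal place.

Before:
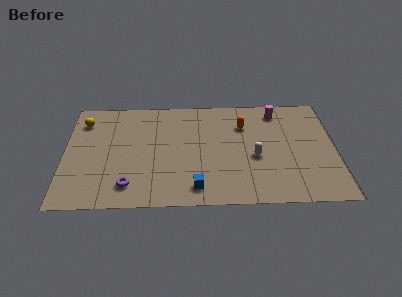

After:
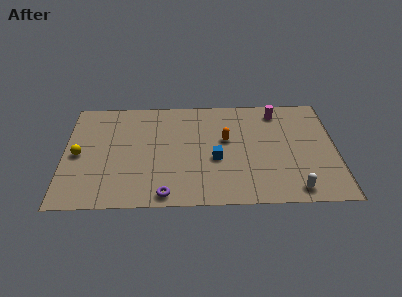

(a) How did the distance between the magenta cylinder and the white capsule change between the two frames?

+2.5

The distance was about 4.0 in the first image and 6.5 in the second, so they moved 2.5 units further apart.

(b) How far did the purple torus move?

2.2

The purple torus was near (3.6, 1.7) before and (5.6, 0.9) after, so it travelled √(2.0² + 0.8²) ≈ 2.2 units.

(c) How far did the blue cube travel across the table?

2.5

The blue cube moved from about (7.3, 1.4) to (8.4, 3.7), a distance of √(1.1² + 2.3²) ≈ 2.5.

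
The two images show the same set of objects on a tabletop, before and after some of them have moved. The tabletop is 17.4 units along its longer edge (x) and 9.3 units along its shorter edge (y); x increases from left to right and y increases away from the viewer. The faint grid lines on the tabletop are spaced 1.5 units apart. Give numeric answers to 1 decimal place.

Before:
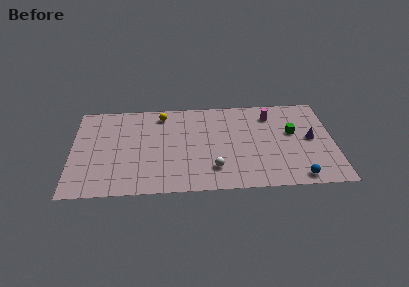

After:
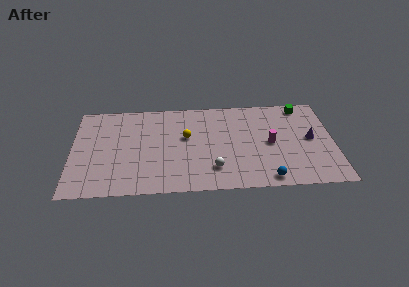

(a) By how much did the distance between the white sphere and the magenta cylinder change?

-2.1

Before: roughly 6.5 units apart; after: 4.4. That's 2.1 units closer together.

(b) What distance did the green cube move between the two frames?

2.8

The green cube moved from about (14.7, 5.5) to (15.4, 8.2), a distance of √(0.7² + 2.7²) ≈ 2.8.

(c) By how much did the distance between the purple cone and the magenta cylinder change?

-1.0

Before: roughly 3.7 units apart; after: 2.7. That's 1.0 units closer together.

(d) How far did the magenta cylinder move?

2.9

From (13.3, 7.4) to (13.2, 4.5), the magenta cylinder covered √(0.1² + 2.9²) ≈ 2.9 units.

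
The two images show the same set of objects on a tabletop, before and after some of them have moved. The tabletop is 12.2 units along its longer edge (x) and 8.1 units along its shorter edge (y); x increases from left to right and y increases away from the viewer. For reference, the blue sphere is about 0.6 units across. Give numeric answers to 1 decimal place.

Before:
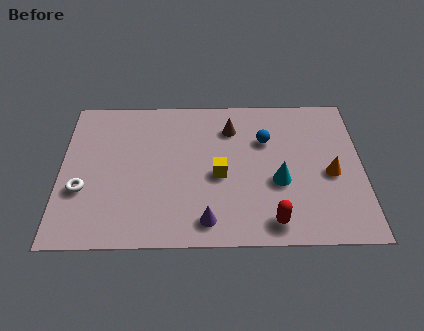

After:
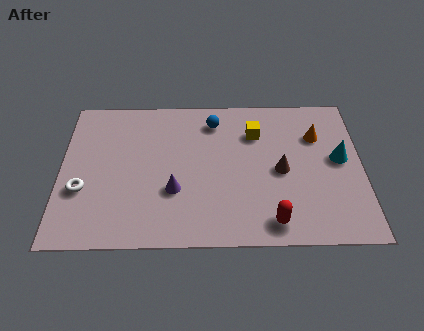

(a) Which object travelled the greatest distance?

the brown cone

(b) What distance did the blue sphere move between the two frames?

2.4

The blue sphere moved from about (8.3, 5.5) to (6.2, 6.6), a distance of √(2.1² + 1.1²) ≈ 2.4.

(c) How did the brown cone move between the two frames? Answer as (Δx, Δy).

(2.0, -2.4)

The brown cone was at about (6.9, 6.2) and moved to about (8.9, 3.8).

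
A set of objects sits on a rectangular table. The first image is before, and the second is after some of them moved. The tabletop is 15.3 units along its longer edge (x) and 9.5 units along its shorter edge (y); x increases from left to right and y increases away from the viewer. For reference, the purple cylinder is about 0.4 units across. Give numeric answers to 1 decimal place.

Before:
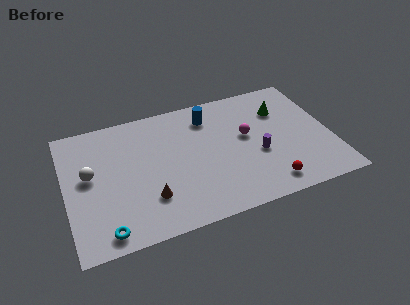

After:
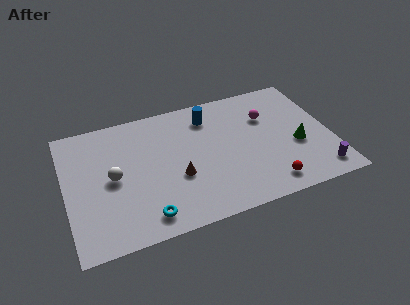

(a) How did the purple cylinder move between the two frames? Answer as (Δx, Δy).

(3.3, -2.4)

The purple cylinder started near (11.0, 3.8) and ended near (14.3, 1.4).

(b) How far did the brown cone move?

2.0

From (4.6, 2.6) to (6.3, 3.6), the brown cone covered √(1.7² + 1.0²) ≈ 2.0 units.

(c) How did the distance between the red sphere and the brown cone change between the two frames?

-1.3

The distance was about 6.8 in the first image and 5.5 in the second, so they moved 1.3 units closer together.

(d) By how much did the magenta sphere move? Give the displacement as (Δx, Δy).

(1.3, 1.1)

The magenta sphere was at about (10.5, 5.4) and moved to about (11.8, 6.5).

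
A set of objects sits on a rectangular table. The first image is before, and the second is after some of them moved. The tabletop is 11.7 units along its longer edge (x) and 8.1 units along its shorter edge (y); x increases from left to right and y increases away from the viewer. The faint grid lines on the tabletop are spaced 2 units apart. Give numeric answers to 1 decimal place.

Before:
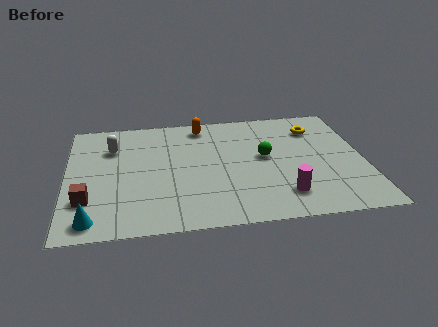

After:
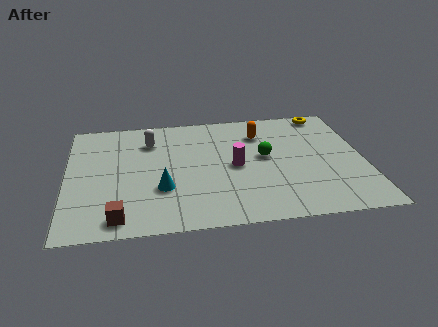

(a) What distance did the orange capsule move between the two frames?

2.5

The orange capsule was near (5.4, 7.0) before and (7.7, 6.1) after, so it travelled √(2.3² + 0.9²) ≈ 2.5 units.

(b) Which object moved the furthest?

the cyan cone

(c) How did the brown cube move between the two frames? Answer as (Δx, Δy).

(1.2, -1.3)

The brown cube started near (0.8, 2.3) and ended near (2.0, 1.0).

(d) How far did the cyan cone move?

3.2

The cyan cone was near (1.0, 1.0) before and (3.7, 2.7) after, so it travelled √(2.7² + 1.7²) ≈ 3.2 units.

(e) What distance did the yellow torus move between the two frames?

1.2

The yellow torus was near (9.9, 6.2) before and (10.4, 7.3) after, so it travelled √(0.5² + 1.1²) ≈ 1.2 units.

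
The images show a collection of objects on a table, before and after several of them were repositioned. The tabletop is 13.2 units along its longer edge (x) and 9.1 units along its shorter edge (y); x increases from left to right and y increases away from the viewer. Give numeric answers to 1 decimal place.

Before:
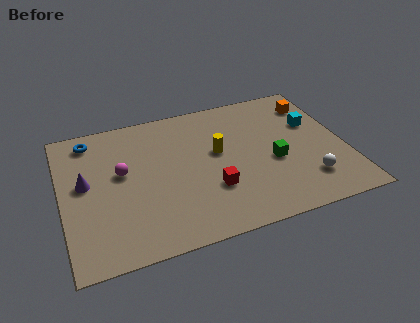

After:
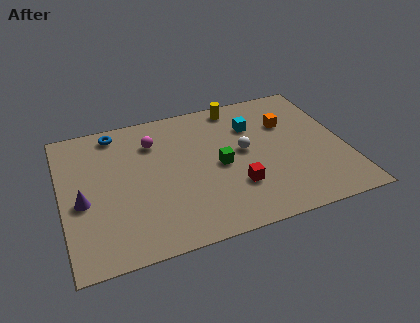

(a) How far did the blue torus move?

1.2

From (1.5, 7.8) to (2.7, 8.0), the blue torus covered √(1.2² + 0.2²) ≈ 1.2 units.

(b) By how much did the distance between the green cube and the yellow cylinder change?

+1.1

Before: roughly 2.9 units apart; after: 4.0. That's 1.1 units further apart.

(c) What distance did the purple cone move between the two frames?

1.1

The purple cone was near (1.1, 5.0) before and (0.9, 3.9) after, so it travelled √(0.2² + 1.1²) ≈ 1.1 units.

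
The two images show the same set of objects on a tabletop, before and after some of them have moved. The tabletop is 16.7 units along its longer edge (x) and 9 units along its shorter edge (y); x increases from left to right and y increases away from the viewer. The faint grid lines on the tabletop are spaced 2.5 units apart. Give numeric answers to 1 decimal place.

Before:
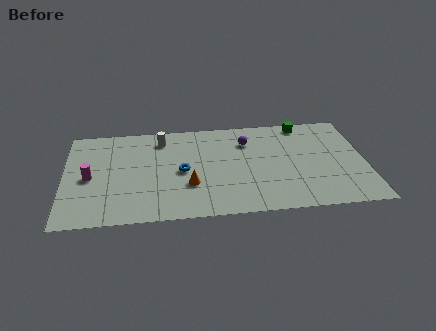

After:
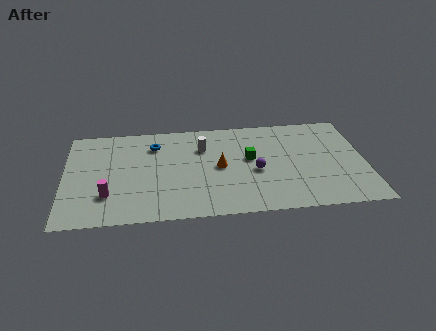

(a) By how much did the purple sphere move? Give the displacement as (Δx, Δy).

(0.4, -2.8)

The purple sphere was at about (10.2, 6.7) and moved to about (10.6, 3.9).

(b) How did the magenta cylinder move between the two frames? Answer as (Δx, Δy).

(1.0, -1.7)

The magenta cylinder was at about (1.4, 4.2) and moved to about (2.4, 2.5).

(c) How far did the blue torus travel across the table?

3.0

The blue torus moved from about (6.5, 4.3) to (5.0, 6.9), a distance of √(1.5² + 2.6²) ≈ 3.0.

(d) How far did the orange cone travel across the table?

2.3

From (6.9, 3.0) to (8.6, 4.5), the orange cone covered √(1.7² + 1.5²) ≈ 2.3 units.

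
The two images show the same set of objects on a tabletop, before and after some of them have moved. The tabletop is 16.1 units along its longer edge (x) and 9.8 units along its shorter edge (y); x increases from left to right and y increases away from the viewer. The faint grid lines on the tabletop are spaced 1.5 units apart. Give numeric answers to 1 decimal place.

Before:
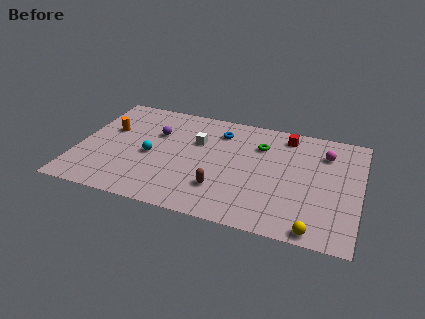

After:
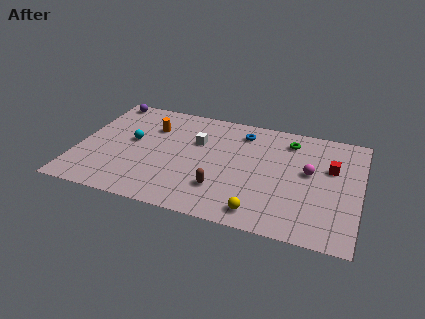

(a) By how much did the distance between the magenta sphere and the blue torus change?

-1.4

Before: roughly 6.1 units apart; after: 4.7. That's 1.4 units closer together.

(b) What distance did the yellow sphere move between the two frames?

3.1

The yellow sphere was near (13.8, 0.8) before and (10.7, 1.3) after, so it travelled √(3.1² + 0.5²) ≈ 3.1 units.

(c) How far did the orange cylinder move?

2.6

From (1.6, 6.1) to (4.0, 7.0), the orange cylinder covered √(2.4² + 0.9²) ≈ 2.6 units.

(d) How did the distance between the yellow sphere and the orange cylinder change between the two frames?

-4.5

They were about 13.3 units apart before and 8.8 after — 4.5 units closer together.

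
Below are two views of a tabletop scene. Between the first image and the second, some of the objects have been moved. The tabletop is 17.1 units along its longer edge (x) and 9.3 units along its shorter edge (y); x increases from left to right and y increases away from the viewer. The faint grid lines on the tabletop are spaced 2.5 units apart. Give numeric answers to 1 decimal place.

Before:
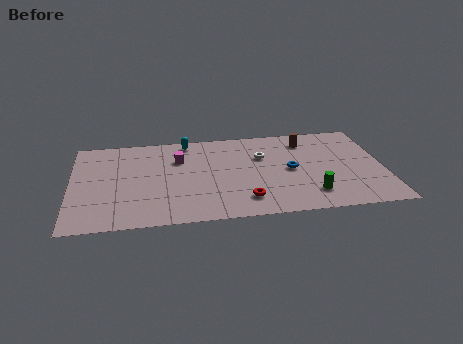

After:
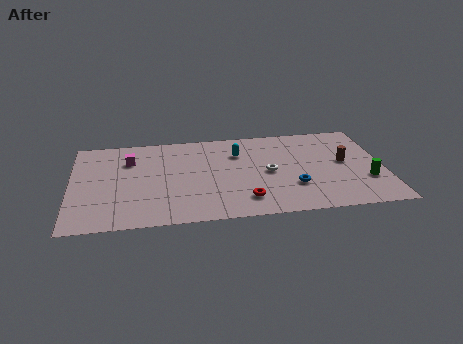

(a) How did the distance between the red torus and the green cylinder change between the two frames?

+3.2

The distance was about 3.6 in the first image and 6.8 in the second, so they moved 3.2 units further apart.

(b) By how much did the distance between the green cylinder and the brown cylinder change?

-3.2

Before: roughly 5.5 units apart; after: 2.3. That's 3.2 units closer together.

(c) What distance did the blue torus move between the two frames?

1.7

The blue torus moved from about (12.0, 4.6) to (12.1, 2.9), a distance of √(0.1² + 1.7²) ≈ 1.7.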